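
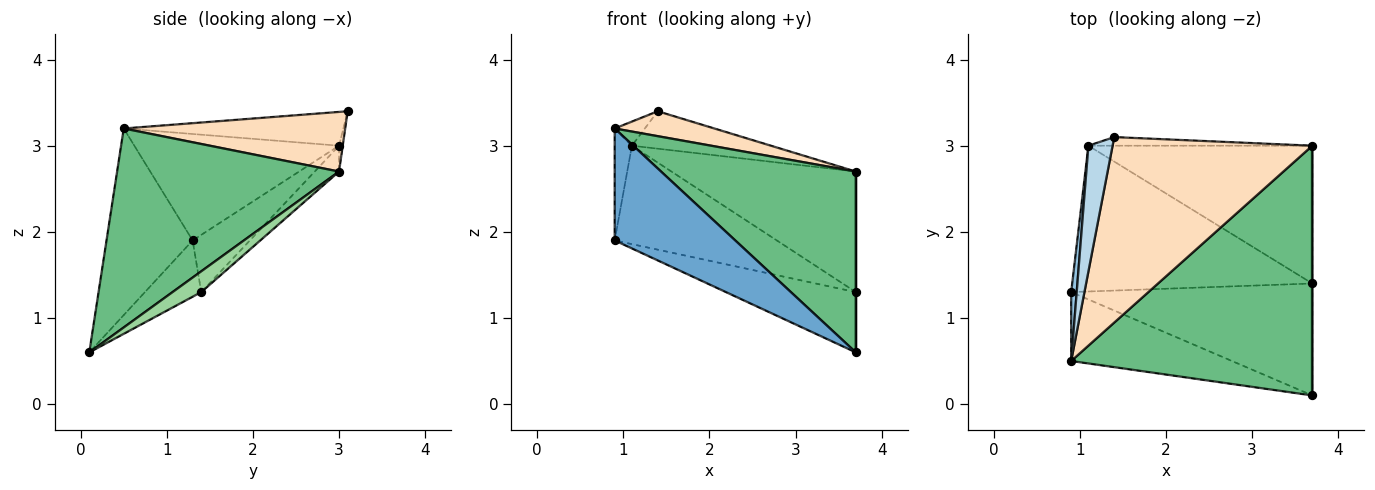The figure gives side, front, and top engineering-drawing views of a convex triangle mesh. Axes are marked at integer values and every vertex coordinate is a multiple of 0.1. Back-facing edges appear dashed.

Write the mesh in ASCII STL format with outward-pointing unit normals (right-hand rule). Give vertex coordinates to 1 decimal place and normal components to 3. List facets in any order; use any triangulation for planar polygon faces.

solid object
 facet normal -0.520 -0.728 -0.448
  outer loop
   vertex 0.9 0.5 3.2
   vertex 0.9 1.3 1.9
   vertex 3.7 0.1 0.6
  endloop
 endfacet
 facet normal -0.995 0.084 0.052
  outer loop
   vertex 0.9 0.5 3.2
   vertex 1.1 3.0 3.0
   vertex 0.9 1.3 1.9
  endloop
 endfacet
 facet normal -0.808 0.111 0.578
  outer loop
   vertex 0.9 0.5 3.2
   vertex 1.4 3.1 3.4
   vertex 1.1 3.0 3.0
  endloop
 endfacet
 facet normal -0.201 0.464 -0.862
  outer loop
   vertex 3.7 1.4 1.3
   vertex 3.7 0.1 0.6
   vertex 0.9 1.3 1.9
  endloop
 endfacet
 facet normal -0.194 0.549 -0.813
  outer loop
   vertex 3.7 1.4 1.3
   vertex 0.9 1.3 1.9
   vertex 1.1 3.0 3.0
  endloop
 endfacet
 facet normal -0.026 0.974 -0.224
  outer loop
   vertex 3.7 3.0 2.7
   vertex 1.1 3.0 3.0
   vertex 1.4 3.1 3.4
  endloop
 endfacet
 facet normal -0.087 0.656 -0.750
  outer loop
   vertex 3.7 3.0 2.7
   vertex 3.7 1.4 1.3
   vertex 1.1 3.0 3.0
  endloop
 endfacet
 facet normal 0.284 -0.128 0.950
  outer loop
   vertex 3.7 3.0 2.7
   vertex 1.4 3.1 3.4
   vertex 0.9 0.5 3.2
  endloop
 endfacet
 facet normal 0.556 -0.488 0.673
  outer loop
   vertex 3.7 3.0 2.7
   vertex 0.9 0.5 3.2
   vertex 3.7 0.1 0.6
  endloop
 endfacet
 facet normal 1.000 0.000 0.000
  outer loop
   vertex 3.7 3.0 2.7
   vertex 3.7 0.1 0.6
   vertex 3.7 1.4 1.3
  endloop
 endfacet
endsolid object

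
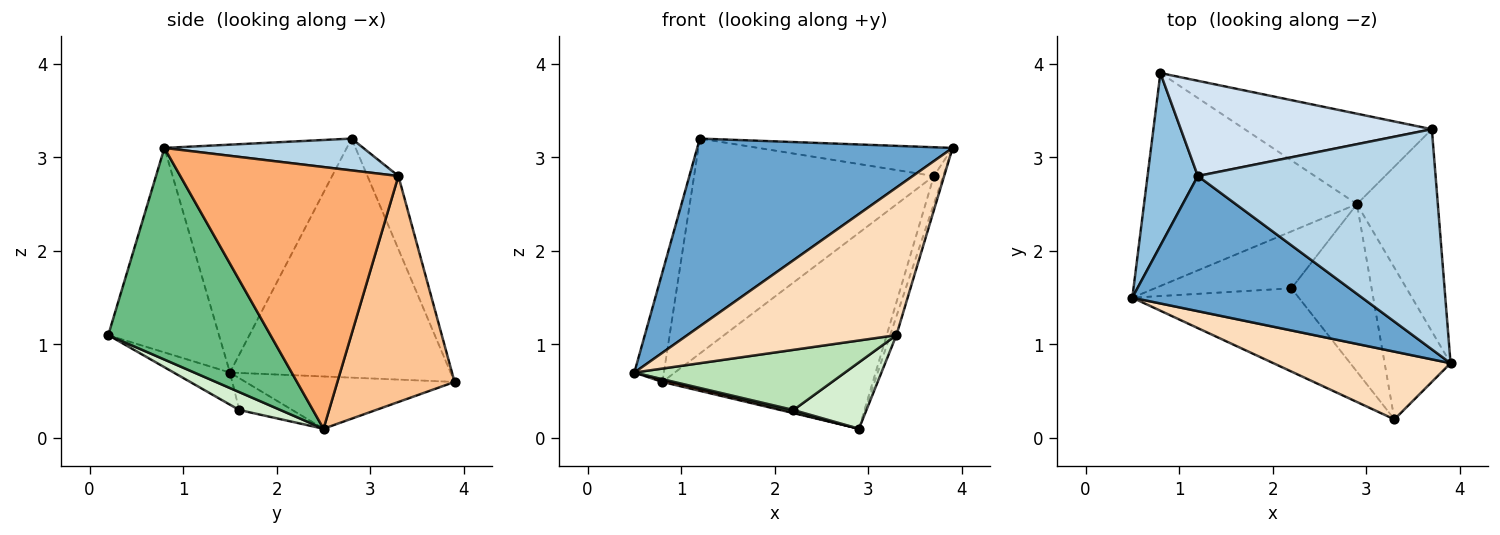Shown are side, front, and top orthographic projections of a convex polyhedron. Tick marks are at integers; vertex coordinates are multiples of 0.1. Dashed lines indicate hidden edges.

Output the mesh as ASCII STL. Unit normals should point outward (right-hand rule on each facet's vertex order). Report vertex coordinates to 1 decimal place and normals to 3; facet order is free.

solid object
 facet normal -0.501 -0.702 0.506
  outer loop
   vertex 1.2 2.8 3.2
   vertex 0.5 1.5 0.7
   vertex 3.9 0.8 3.1
  endloop
 endfacet
 facet normal -0.970 0.130 0.204
  outer loop
   vertex 1.2 2.8 3.2
   vertex 0.8 3.9 0.6
   vertex 0.5 1.5 0.7
  endloop
 endfacet
 facet normal 0.132 0.128 0.983
  outer loop
   vertex 3.7 3.3 2.8
   vertex 1.2 2.8 3.2
   vertex 3.9 0.8 3.1
  endloop
 endfacet
 facet normal -0.117 0.908 0.402
  outer loop
   vertex 3.7 3.3 2.8
   vertex 0.8 3.9 0.6
   vertex 1.2 2.8 3.2
  endloop
 endfacet
 facet normal -0.238 -0.011 -0.971
  outer loop
   vertex 2.9 2.5 0.1
   vertex 0.5 1.5 0.7
   vertex 0.8 3.9 0.6
  endloop
 endfacet
 facet normal 0.955 0.041 -0.295
  outer loop
   vertex 2.9 2.5 0.1
   vertex 3.7 3.3 2.8
   vertex 3.9 0.8 3.1
  endloop
 endfacet
 facet normal 0.451 0.810 -0.374
  outer loop
   vertex 2.9 2.5 0.1
   vertex 0.8 3.9 0.6
   vertex 3.7 3.3 2.8
  endloop
 endfacet
 facet normal -0.434 -0.819 0.376
  outer loop
   vertex 3.3 0.2 1.1
   vertex 3.9 0.8 3.1
   vertex 0.5 1.5 0.7
  endloop
 endfacet
 facet normal 0.954 0.037 -0.297
  outer loop
   vertex 3.3 0.2 1.1
   vertex 2.9 2.5 0.1
   vertex 3.9 0.8 3.1
  endloop
 endfacet
 facet normal -0.227 -0.040 -0.973
  outer loop
   vertex 2.2 1.6 0.3
   vertex 0.5 1.5 0.7
   vertex 2.9 2.5 0.1
  endloop
 endfacet
 facet normal -0.154 -0.579 -0.801
  outer loop
   vertex 2.2 1.6 0.3
   vertex 3.3 0.2 1.1
   vertex 0.5 1.5 0.7
  endloop
 endfacet
 facet normal 0.203 -0.360 -0.910
  outer loop
   vertex 2.2 1.6 0.3
   vertex 2.9 2.5 0.1
   vertex 3.3 0.2 1.1
  endloop
 endfacet
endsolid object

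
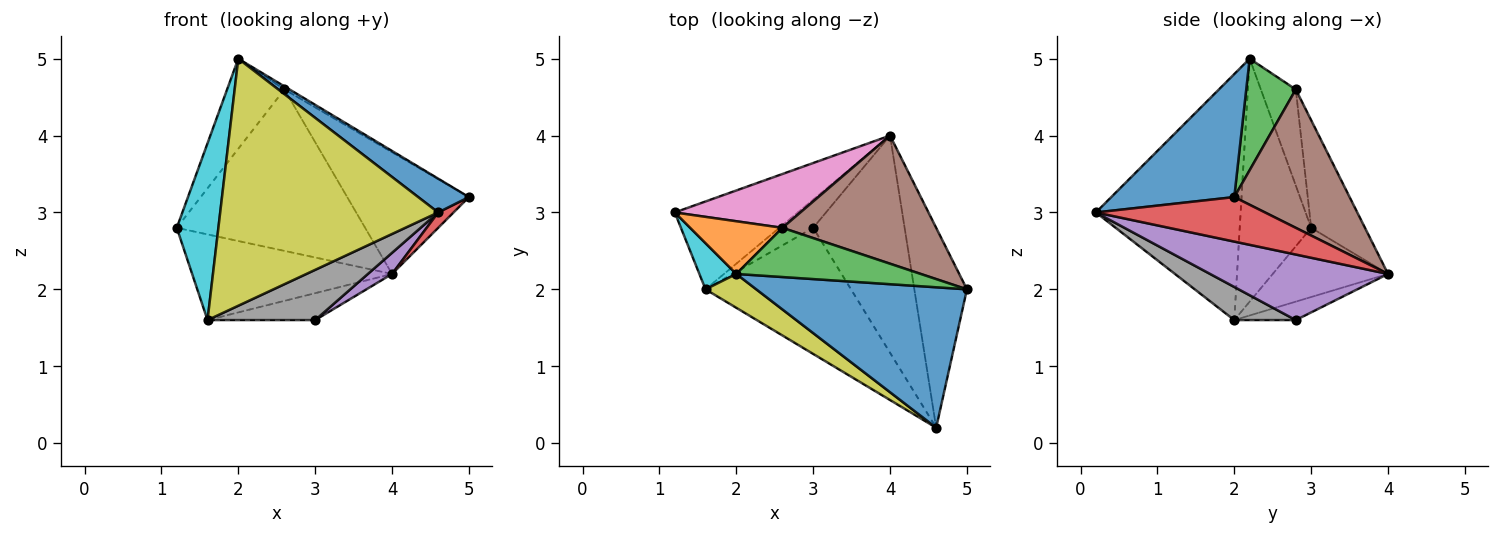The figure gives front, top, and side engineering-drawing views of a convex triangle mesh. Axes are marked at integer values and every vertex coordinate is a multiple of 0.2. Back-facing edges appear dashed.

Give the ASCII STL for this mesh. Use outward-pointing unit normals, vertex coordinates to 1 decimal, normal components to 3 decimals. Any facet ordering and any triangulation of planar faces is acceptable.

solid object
 facet normal 0.494 -0.204 0.845
  outer loop
   vertex 2.0 2.2 5.0
   vertex 4.6 0.2 3.0
   vertex 5.0 2.0 3.2
  endloop
 endfacet
 facet normal -0.466 0.764 0.447
  outer loop
   vertex 2.6 2.8 4.6
   vertex 1.2 3.0 2.8
   vertex 2.0 2.2 5.0
  endloop
 endfacet
 facet normal 0.516 0.053 0.855
  outer loop
   vertex 2.6 2.8 4.6
   vertex 2.0 2.2 5.0
   vertex 5.0 2.0 3.2
  endloop
 endfacet
 facet normal 0.645 -0.059 -0.762
  outer loop
   vertex 4.0 4.0 2.2
   vertex 5.0 2.0 3.2
   vertex 4.6 0.2 3.0
  endloop
 endfacet
 facet normal 0.581 -0.079 -0.810
  outer loop
   vertex 4.0 4.0 2.2
   vertex 4.6 0.2 3.0
   vertex 3.0 2.8 1.6
  endloop
 endfacet
 facet normal 0.546 0.577 0.607
  outer loop
   vertex 4.0 4.0 2.2
   vertex 2.6 2.8 4.6
   vertex 5.0 2.0 3.2
  endloop
 endfacet
 facet normal -0.262 0.916 0.305
  outer loop
   vertex 4.0 4.0 2.2
   vertex 1.2 3.0 2.8
   vertex 2.6 2.8 4.6
  endloop
 endfacet
 facet normal 0.207 -0.362 -0.909
  outer loop
   vertex 1.6 2.0 1.6
   vertex 3.0 2.8 1.6
   vertex 4.6 0.2 3.0
  endloop
 endfacet
 facet normal -0.550 -0.828 0.113
  outer loop
   vertex 1.6 2.0 1.6
   vertex 4.6 0.2 3.0
   vertex 2.0 2.2 5.0
  endloop
 endfacet
 facet normal -0.857 -0.499 0.130
  outer loop
   vertex 1.6 2.0 1.6
   vertex 2.0 2.2 5.0
   vertex 1.2 3.0 2.8
  endloop
 endfacet
 facet normal -0.374 0.648 -0.664
  outer loop
   vertex 1.6 2.0 1.6
   vertex 1.2 3.0 2.8
   vertex 4.0 4.0 2.2
  endloop
 endfacet
 facet normal -0.367 0.642 -0.673
  outer loop
   vertex 1.6 2.0 1.6
   vertex 4.0 4.0 2.2
   vertex 3.0 2.8 1.6
  endloop
 endfacet
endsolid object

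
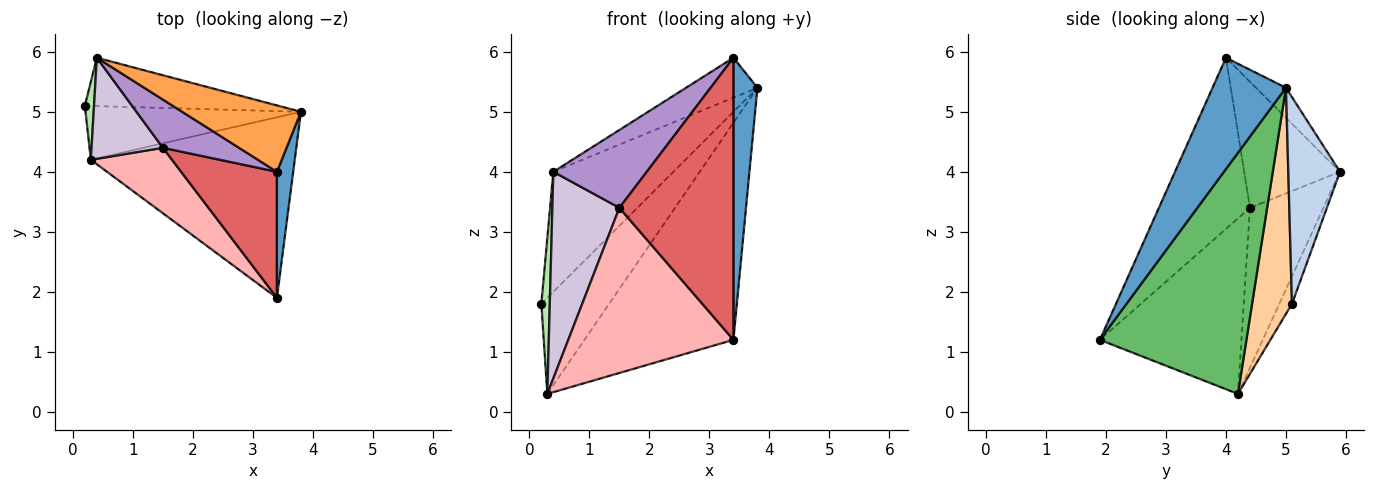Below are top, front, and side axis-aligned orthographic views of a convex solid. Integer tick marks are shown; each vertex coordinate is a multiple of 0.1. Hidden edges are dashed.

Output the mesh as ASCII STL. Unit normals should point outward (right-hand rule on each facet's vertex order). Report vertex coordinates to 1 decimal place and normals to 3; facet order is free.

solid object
 facet normal 0.941 -0.308 0.138
  outer loop
   vertex 3.4 4.0 5.9
   vertex 3.4 1.9 1.2
   vertex 3.8 5.0 5.4
  endloop
 endfacet
 facet normal 0.371 0.861 -0.347
  outer loop
   vertex 0.4 5.9 4.0
   vertex 3.8 5.0 5.4
   vertex 0.2 5.1 1.8
  endloop
 endfacet
 facet normal -0.212 0.503 0.838
  outer loop
   vertex 0.4 5.9 4.0
   vertex 3.4 4.0 5.9
   vertex 3.8 5.0 5.4
  endloop
 endfacet
 facet normal 0.457 0.776 -0.435
  outer loop
   vertex 0.3 4.2 0.3
   vertex 0.2 5.1 1.8
   vertex 3.8 5.0 5.4
  endloop
 endfacet
 facet normal 0.603 0.613 -0.510
  outer loop
   vertex 0.3 4.2 0.3
   vertex 3.8 5.0 5.4
   vertex 3.4 1.9 1.2
  endloop
 endfacet
 facet normal -0.802 -0.535 0.267
  outer loop
   vertex 0.3 4.2 0.3
   vertex 0.4 5.9 4.0
   vertex 0.2 5.1 1.8
  endloop
 endfacet
 facet normal -0.589 -0.738 0.330
  outer loop
   vertex 1.5 4.4 3.4
   vertex 3.4 1.9 1.2
   vertex 3.4 4.0 5.9
  endloop
 endfacet
 facet normal -0.623 -0.727 0.288
  outer loop
   vertex 1.5 4.4 3.4
   vertex 0.3 4.2 0.3
   vertex 3.4 1.9 1.2
  endloop
 endfacet
 facet normal -0.657 -0.641 0.397
  outer loop
   vertex 1.5 4.4 3.4
   vertex 3.4 4.0 5.9
   vertex 0.4 5.9 4.0
  endloop
 endfacet
 facet normal -0.702 -0.640 0.313
  outer loop
   vertex 1.5 4.4 3.4
   vertex 0.4 5.9 4.0
   vertex 0.3 4.2 0.3
  endloop
 endfacet
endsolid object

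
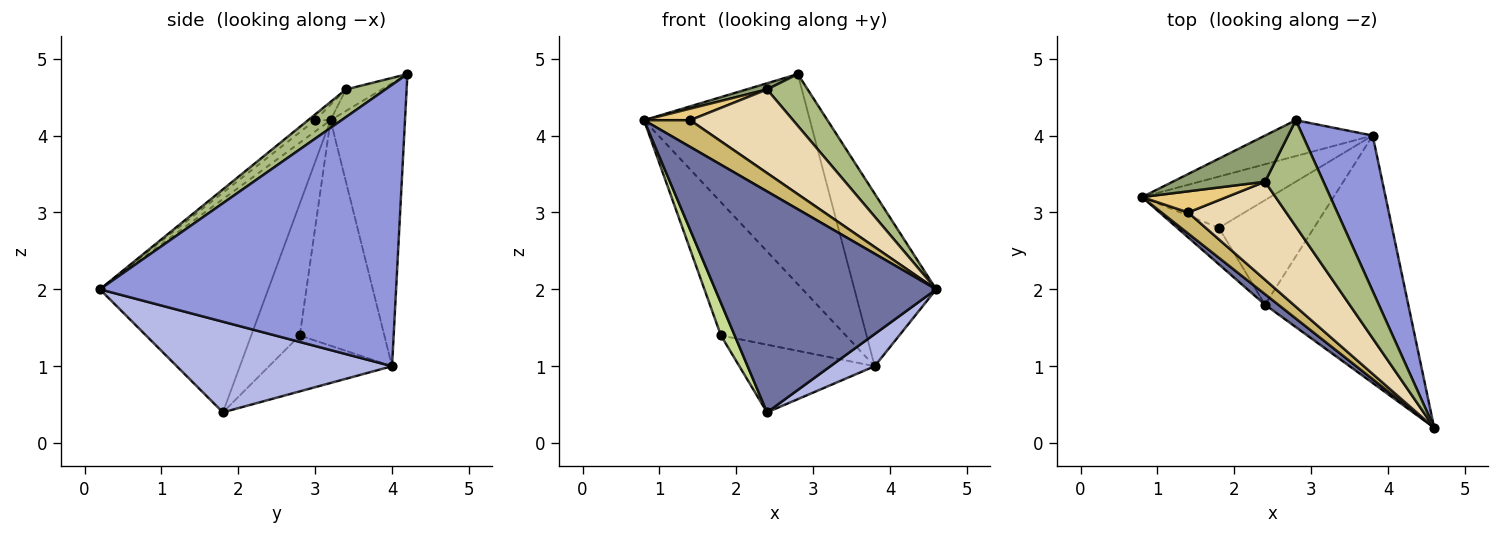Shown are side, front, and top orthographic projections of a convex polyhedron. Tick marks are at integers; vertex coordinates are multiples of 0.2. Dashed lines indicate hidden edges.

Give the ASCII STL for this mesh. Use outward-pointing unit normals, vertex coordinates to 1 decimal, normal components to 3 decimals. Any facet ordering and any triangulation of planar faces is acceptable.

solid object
 facet normal -0.606 -0.795 0.038
  outer loop
   vertex 2.4 1.8 0.4
   vertex 4.6 0.2 2.0
   vertex 0.8 3.2 4.2
  endloop
 endfacet
 facet normal -0.405 0.901 -0.154
  outer loop
   vertex 3.8 4.0 1.0
   vertex 0.8 3.2 4.2
   vertex 2.8 4.2 4.8
  endloop
 endfacet
 facet normal 0.937 0.259 0.233
  outer loop
   vertex 3.8 4.0 1.0
   vertex 2.8 4.2 4.8
   vertex 4.6 0.2 2.0
  endloop
 endfacet
 facet normal 0.532 -0.109 -0.840
  outer loop
   vertex 3.8 4.0 1.0
   vertex 4.6 0.2 2.0
   vertex 2.4 1.8 0.4
  endloop
 endfacet
 facet normal -0.225 -0.129 0.966
  outer loop
   vertex 2.4 3.4 4.6
   vertex 2.8 4.2 4.8
   vertex 0.8 3.2 4.2
  endloop
 endfacet
 facet normal 0.392 -0.403 0.827
  outer loop
   vertex 2.4 3.4 4.6
   vertex 4.6 0.2 2.0
   vertex 2.8 4.2 4.8
  endloop
 endfacet
 facet normal -0.920 -0.261 -0.291
  outer loop
   vertex 1.8 2.8 1.4
   vertex 2.4 1.8 0.4
   vertex 0.8 3.2 4.2
  endloop
 endfacet
 facet normal -0.534 0.789 -0.303
  outer loop
   vertex 1.8 2.8 1.4
   vertex 0.8 3.2 4.2
   vertex 3.8 4.0 1.0
  endloop
 endfacet
 facet normal -0.443 0.487 -0.753
  outer loop
   vertex 1.8 2.8 1.4
   vertex 3.8 4.0 1.0
   vertex 2.4 1.8 0.4
  endloop
 endfacet
 facet normal -0.253 -0.760 0.599
  outer loop
   vertex 1.4 3.0 4.2
   vertex 0.8 3.2 4.2
   vertex 4.6 0.2 2.0
  endloop
 endfacet
 facet normal -0.158 -0.473 0.867
  outer loop
   vertex 1.4 3.0 4.2
   vertex 2.4 3.4 4.6
   vertex 0.8 3.2 4.2
  endloop
 endfacet
 facet normal -0.045 -0.648 0.760
  outer loop
   vertex 1.4 3.0 4.2
   vertex 4.6 0.2 2.0
   vertex 2.4 3.4 4.6
  endloop
 endfacet
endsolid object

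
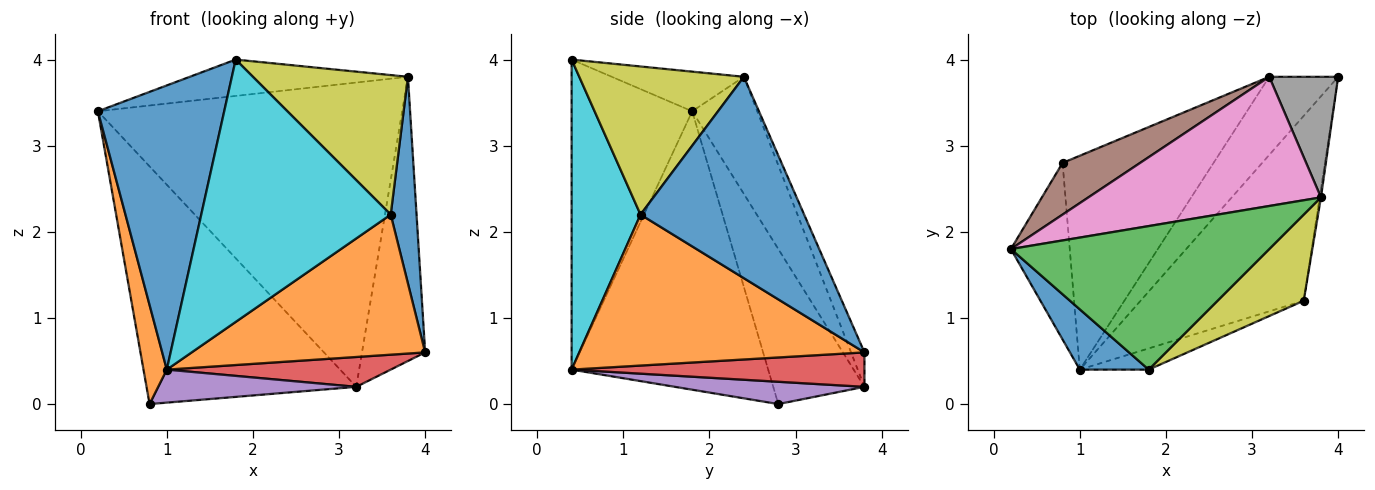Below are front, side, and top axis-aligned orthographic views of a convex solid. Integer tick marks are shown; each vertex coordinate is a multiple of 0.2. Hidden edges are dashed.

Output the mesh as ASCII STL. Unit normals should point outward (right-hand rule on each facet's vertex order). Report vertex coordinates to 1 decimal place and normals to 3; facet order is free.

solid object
 facet normal -0.682 -0.715 0.152
  outer loop
   vertex 1.0 0.4 0.4
   vertex 1.8 0.4 4.0
   vertex 0.2 1.8 3.4
  endloop
 endfacet
 facet normal -0.972 -0.115 -0.205
  outer loop
   vertex 0.8 2.8 0.0
   vertex 1.0 0.4 0.4
   vertex 0.2 1.8 3.4
  endloop
 endfacet
 facet normal -0.147 0.243 0.959
  outer loop
   vertex 3.8 2.4 3.8
   vertex 0.2 1.8 3.4
   vertex 1.8 0.4 4.0
  endloop
 endfacet
 facet normal 0.423 -0.324 -0.846
  outer loop
   vertex 3.2 3.8 0.2
   vertex 4.0 3.8 0.6
   vertex 1.0 0.4 0.4
  endloop
 endfacet
 facet normal 0.144 -0.151 -0.978
  outer loop
   vertex 3.2 3.8 0.2
   vertex 1.0 0.4 0.4
   vertex 0.8 2.8 0.0
  endloop
 endfacet
 facet normal -0.391 0.899 0.196
  outer loop
   vertex 3.2 3.8 0.2
   vertex 0.8 2.8 0.0
   vertex 0.2 1.8 3.4
  endloop
 endfacet
 facet normal -0.193 0.903 0.383
  outer loop
   vertex 3.2 3.8 0.2
   vertex 0.2 1.8 3.4
   vertex 3.8 2.4 3.8
  endloop
 endfacet
 facet normal -0.192 0.904 0.383
  outer loop
   vertex 3.2 3.8 0.2
   vertex 3.8 2.4 3.8
   vertex 4.0 3.8 0.6
  endloop
 endfacet
 facet normal 0.670 -0.631 0.390
  outer loop
   vertex 3.6 1.2 2.2
   vertex 3.8 2.4 3.8
   vertex 1.8 0.4 4.0
  endloop
 endfacet
 facet normal 0.341 -0.937 -0.076
  outer loop
   vertex 3.6 1.2 2.2
   vertex 1.8 0.4 4.0
   vertex 1.0 0.4 0.4
  endloop
 endfacet
 facet normal 0.988 -0.156 -0.006
  outer loop
   vertex 3.6 1.2 2.2
   vertex 4.0 3.8 0.6
   vertex 3.8 2.4 3.8
  endloop
 endfacet
 facet normal 0.594 -0.486 -0.641
  outer loop
   vertex 3.6 1.2 2.2
   vertex 1.0 0.4 0.4
   vertex 4.0 3.8 0.6
  endloop
 endfacet
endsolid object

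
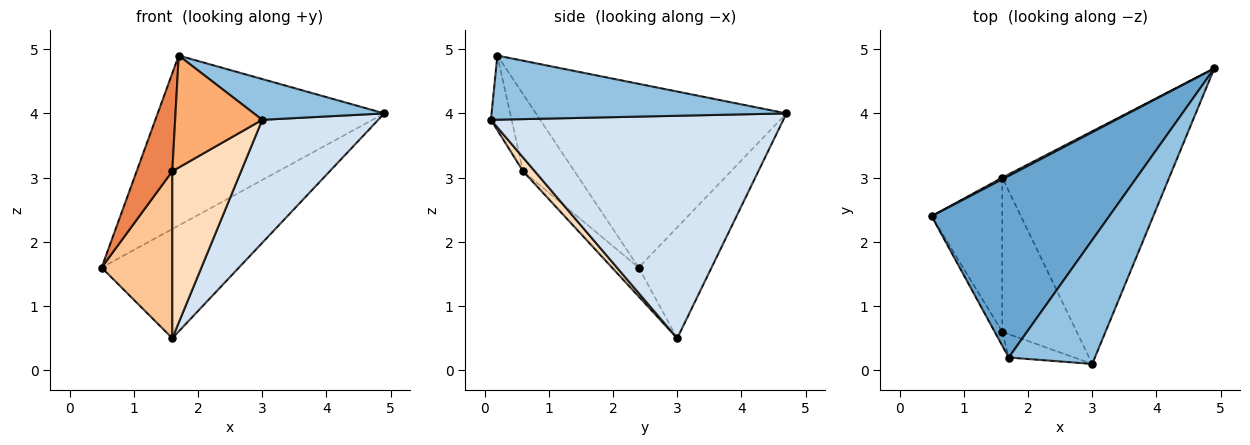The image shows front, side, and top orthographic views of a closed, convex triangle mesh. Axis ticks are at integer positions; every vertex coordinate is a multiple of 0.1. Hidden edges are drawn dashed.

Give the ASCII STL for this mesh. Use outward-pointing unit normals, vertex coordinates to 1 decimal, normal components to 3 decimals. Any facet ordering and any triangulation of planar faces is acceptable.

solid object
 facet normal -0.603 0.545 0.583
  outer loop
   vertex 1.7 0.2 4.9
   vertex 4.9 4.7 4.0
   vertex 0.5 2.4 1.6
  endloop
 endfacet
 facet normal 0.577 -0.255 0.776
  outer loop
   vertex 1.7 0.2 4.9
   vertex 3.0 0.1 3.9
   vertex 4.9 4.7 4.0
  endloop
 endfacet
 facet normal -0.469 0.883 0.013
  outer loop
   vertex 1.6 3.0 0.5
   vertex 0.5 2.4 1.6
   vertex 4.9 4.7 4.0
  endloop
 endfacet
 facet normal 0.762 -0.302 -0.572
  outer loop
   vertex 1.6 3.0 0.5
   vertex 4.9 4.7 4.0
   vertex 3.0 0.1 3.9
  endloop
 endfacet
 facet normal -0.819 -0.568 -0.081
  outer loop
   vertex 1.6 0.6 3.1
   vertex 1.7 0.2 4.9
   vertex 0.5 2.4 1.6
  endloop
 endfacet
 facet normal -0.227 -0.953 -0.199
  outer loop
   vertex 1.6 0.6 3.1
   vertex 3.0 0.1 3.9
   vertex 1.7 0.2 4.9
  endloop
 endfacet
 facet normal -0.267 -0.708 -0.654
  outer loop
   vertex 1.6 0.6 3.1
   vertex 0.5 2.4 1.6
   vertex 1.6 3.0 0.5
  endloop
 endfacet
 facet normal 0.124 -0.729 -0.673
  outer loop
   vertex 1.6 0.6 3.1
   vertex 1.6 3.0 0.5
   vertex 3.0 0.1 3.9
  endloop
 endfacet
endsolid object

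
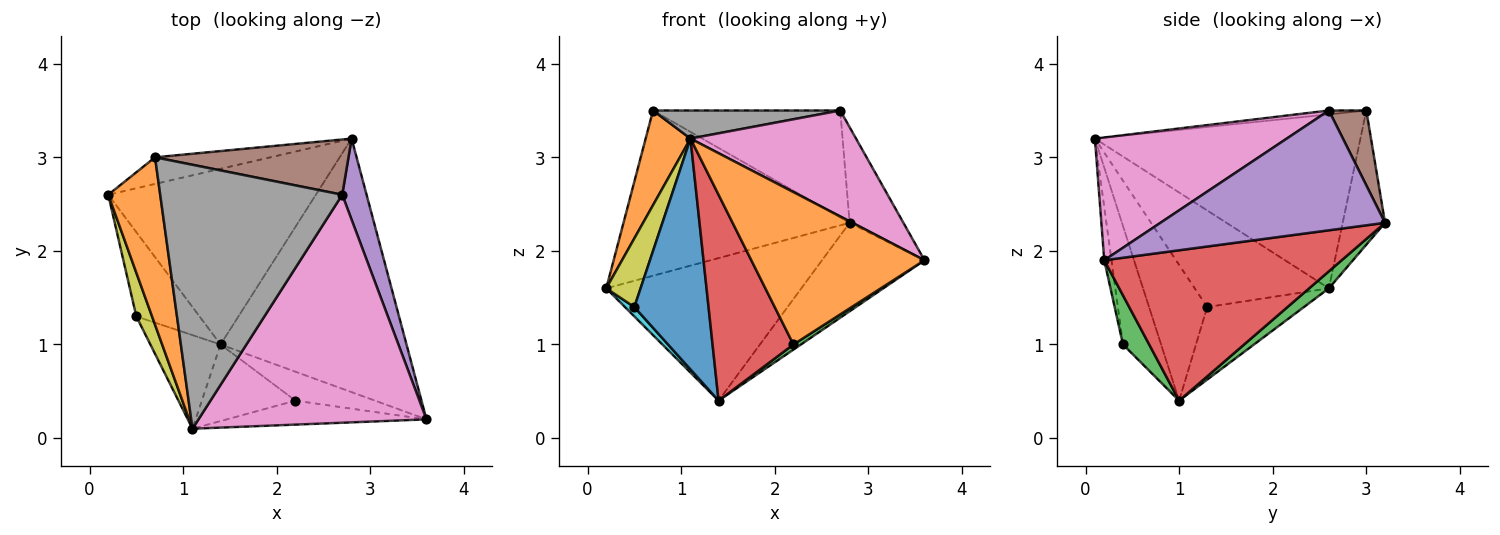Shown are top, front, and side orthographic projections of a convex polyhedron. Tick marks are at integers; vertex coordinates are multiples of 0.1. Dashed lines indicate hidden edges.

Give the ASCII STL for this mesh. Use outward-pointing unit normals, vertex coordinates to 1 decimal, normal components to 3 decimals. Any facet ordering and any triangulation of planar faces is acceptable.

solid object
 facet normal -0.182 0.971 -0.157
  outer loop
   vertex 0.7 3.0 3.5
   vertex 2.8 3.2 2.3
   vertex 0.2 2.6 1.6
  endloop
 endfacet
 facet normal -0.946 -0.160 0.283
  outer loop
   vertex 0.7 3.0 3.5
   vertex 0.2 2.6 1.6
   vertex 1.1 0.1 3.2
  endloop
 endfacet
 facet normal 0.064 0.629 -0.775
  outer loop
   vertex 1.4 1.0 0.4
   vertex 0.2 2.6 1.6
   vertex 2.8 3.2 2.3
  endloop
 endfacet
 facet normal 0.607 0.262 -0.750
  outer loop
   vertex 1.4 1.0 0.4
   vertex 2.8 3.2 2.3
   vertex 3.6 0.2 1.9
  endloop
 endfacet
 facet normal 0.954 0.229 0.194
  outer loop
   vertex 2.7 2.6 3.5
   vertex 3.6 0.2 1.9
   vertex 2.8 3.2 2.3
  endloop
 endfacet
 facet normal 0.175 0.875 0.452
  outer loop
   vertex 2.7 2.6 3.5
   vertex 2.8 3.2 2.3
   vertex 0.7 3.0 3.5
  endloop
 endfacet
 facet normal 0.439 -0.379 0.815
  outer loop
   vertex 2.7 2.6 3.5
   vertex 1.1 0.1 3.2
   vertex 3.6 0.2 1.9
  endloop
 endfacet
 facet normal -0.021 -0.106 0.994
  outer loop
   vertex 2.7 2.6 3.5
   vertex 0.7 3.0 3.5
   vertex 1.1 0.1 3.2
  endloop
 endfacet
 facet normal -0.957 -0.245 0.156
  outer loop
   vertex 0.5 1.3 1.4
   vertex 1.1 0.1 3.2
   vertex 0.2 2.6 1.6
  endloop
 endfacet
 facet normal -0.752 -0.073 -0.655
  outer loop
   vertex 0.5 1.3 1.4
   vertex 0.2 2.6 1.6
   vertex 1.4 1.0 0.4
  endloop
 endfacet
 facet normal -0.588 -0.750 -0.304
  outer loop
   vertex 0.5 1.3 1.4
   vertex 1.4 1.0 0.4
   vertex 1.1 0.1 3.2
  endloop
 endfacet
 facet normal -0.041 -0.987 -0.155
  outer loop
   vertex 2.2 0.4 1.0
   vertex 3.6 0.2 1.9
   vertex 1.1 0.1 3.2
  endloop
 endfacet
 facet normal 0.520 -0.148 -0.841
  outer loop
   vertex 2.2 0.4 1.0
   vertex 1.4 1.0 0.4
   vertex 3.6 0.2 1.9
  endloop
 endfacet
 facet normal -0.404 -0.857 -0.319
  outer loop
   vertex 2.2 0.4 1.0
   vertex 1.1 0.1 3.2
   vertex 1.4 1.0 0.4
  endloop
 endfacet
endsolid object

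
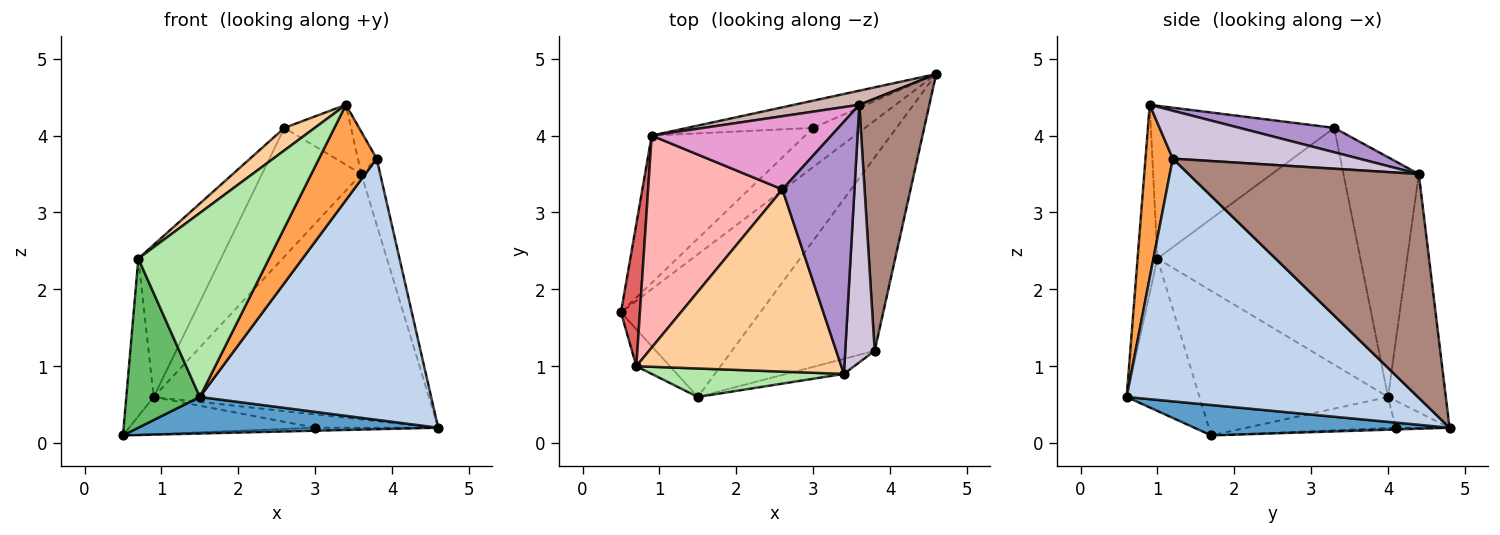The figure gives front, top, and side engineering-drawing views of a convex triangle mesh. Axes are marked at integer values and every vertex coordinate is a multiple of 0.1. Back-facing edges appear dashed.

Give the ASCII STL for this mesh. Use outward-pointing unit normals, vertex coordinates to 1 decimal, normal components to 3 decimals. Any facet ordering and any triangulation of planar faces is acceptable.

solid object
 facet normal 0.207 -0.243 -0.948
  outer loop
   vertex 1.5 0.6 0.6
   vertex 0.5 1.7 0.1
   vertex 4.6 4.8 0.2
  endloop
 endfacet
 facet normal 0.711 -0.565 -0.418
  outer loop
   vertex 3.8 1.2 3.7
   vertex 1.5 0.6 0.6
   vertex 4.6 4.8 0.2
  endloop
 endfacet
 facet normal 0.424 -0.895 -0.141
  outer loop
   vertex 3.8 1.2 3.7
   vertex 3.4 0.9 4.4
   vertex 1.5 0.6 0.6
  endloop
 endfacet
 facet normal -0.595 -0.098 0.798
  outer loop
   vertex 0.7 1.0 2.4
   vertex 3.4 0.9 4.4
   vertex 2.6 3.3 4.1
  endloop
 endfacet
 facet normal -0.696 -0.702 -0.153
  outer loop
   vertex 0.7 1.0 2.4
   vertex 0.5 1.7 0.1
   vertex 1.5 0.6 0.6
  endloop
 endfacet
 facet normal -0.148 -0.977 0.151
  outer loop
   vertex 0.7 1.0 2.4
   vertex 1.5 0.6 0.6
   vertex 3.4 0.9 4.4
  endloop
 endfacet
 facet normal -0.981 0.143 0.129
  outer loop
   vertex 0.7 1.0 2.4
   vertex 0.9 4.0 0.6
   vertex 0.5 1.7 0.1
  endloop
 endfacet
 facet normal -0.820 0.334 0.465
  outer loop
   vertex 0.7 1.0 2.4
   vertex 2.6 3.3 4.1
   vertex 0.9 4.0 0.6
  endloop
 endfacet
 facet normal 0.313 0.220 0.924
  outer loop
   vertex 3.6 4.4 3.5
   vertex 2.6 3.3 4.1
   vertex 3.4 0.9 4.4
  endloop
 endfacet
 facet normal 0.849 0.086 0.522
  outer loop
   vertex 3.6 4.4 3.5
   vertex 3.4 0.9 4.4
   vertex 3.8 1.2 3.7
  endloop
 endfacet
 facet normal 0.951 0.078 0.298
  outer loop
   vertex 3.6 4.4 3.5
   vertex 3.8 1.2 3.7
   vertex 4.6 4.8 0.2
  endloop
 endfacet
 facet normal -0.205 0.977 0.056
  outer loop
   vertex 3.6 4.4 3.5
   vertex 4.6 4.8 0.2
   vertex 0.9 4.0 0.6
  endloop
 endfacet
 facet normal -0.551 0.726 0.413
  outer loop
   vertex 3.6 4.4 3.5
   vertex 0.9 4.0 0.6
   vertex 2.6 3.3 4.1
  endloop
 endfacet
 facet normal -0.033 0.076 -0.997
  outer loop
   vertex 3.0 4.1 0.2
   vertex 4.6 4.8 0.2
   vertex 0.5 1.7 0.1
  endloop
 endfacet
 facet normal -0.193 0.240 -0.951
  outer loop
   vertex 3.0 4.1 0.2
   vertex 0.5 1.7 0.1
   vertex 0.9 4.0 0.6
  endloop
 endfacet
 facet normal -0.189 0.431 -0.882
  outer loop
   vertex 3.0 4.1 0.2
   vertex 0.9 4.0 0.6
   vertex 4.6 4.8 0.2
  endloop
 endfacet
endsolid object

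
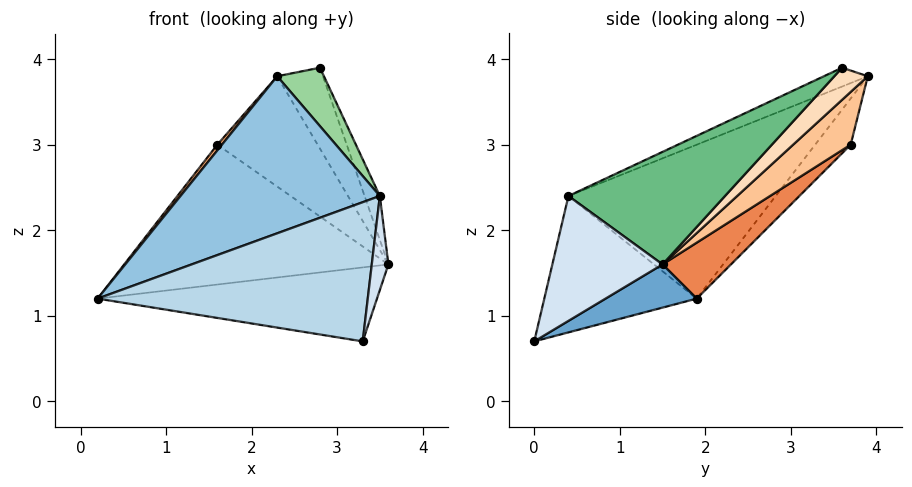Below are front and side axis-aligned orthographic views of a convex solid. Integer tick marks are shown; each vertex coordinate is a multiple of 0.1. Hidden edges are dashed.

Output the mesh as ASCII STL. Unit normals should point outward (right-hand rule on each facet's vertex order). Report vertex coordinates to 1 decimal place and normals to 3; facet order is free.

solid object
 facet normal 0.158 0.485 -0.860
  outer loop
   vertex 3.3 0.0 0.7
   vertex 0.2 1.9 1.2
   vertex 3.6 1.5 1.6
  endloop
 endfacet
 facet normal -0.481 -0.463 0.745
  outer loop
   vertex 3.5 0.4 2.4
   vertex 2.3 3.9 3.8
   vertex 0.2 1.9 1.2
  endloop
 endfacet
 facet normal -0.475 -0.842 0.254
  outer loop
   vertex 3.5 0.4 2.4
   vertex 0.2 1.9 1.2
   vertex 3.3 0.0 0.7
  endloop
 endfacet
 facet normal 0.986 -0.149 -0.081
  outer loop
   vertex 3.5 0.4 2.4
   vertex 3.3 0.0 0.7
   vertex 3.6 1.5 1.6
  endloop
 endfacet
 facet normal 0.163 0.631 -0.758
  outer loop
   vertex 1.6 3.7 3.0
   vertex 3.6 1.5 1.6
   vertex 0.2 1.9 1.2
  endloop
 endfacet
 facet normal -0.737 -0.096 0.669
  outer loop
   vertex 1.6 3.7 3.0
   vertex 0.2 1.9 1.2
   vertex 2.3 3.9 3.8
  endloop
 endfacet
 facet normal 0.417 0.727 -0.546
  outer loop
   vertex 1.6 3.7 3.0
   vertex 2.3 3.9 3.8
   vertex 3.6 1.5 1.6
  endloop
 endfacet
 facet normal 0.521 0.713 -0.469
  outer loop
   vertex 2.8 3.6 3.9
   vertex 3.6 1.5 1.6
   vertex 2.3 3.9 3.8
  endloop
 endfacet
 facet normal 0.964 0.094 0.250
  outer loop
   vertex 2.8 3.6 3.9
   vertex 3.5 0.4 2.4
   vertex 3.6 1.5 1.6
  endloop
 endfacet
 facet normal -0.431 -0.459 0.777
  outer loop
   vertex 2.8 3.6 3.9
   vertex 2.3 3.9 3.8
   vertex 3.5 0.4 2.4
  endloop
 endfacet
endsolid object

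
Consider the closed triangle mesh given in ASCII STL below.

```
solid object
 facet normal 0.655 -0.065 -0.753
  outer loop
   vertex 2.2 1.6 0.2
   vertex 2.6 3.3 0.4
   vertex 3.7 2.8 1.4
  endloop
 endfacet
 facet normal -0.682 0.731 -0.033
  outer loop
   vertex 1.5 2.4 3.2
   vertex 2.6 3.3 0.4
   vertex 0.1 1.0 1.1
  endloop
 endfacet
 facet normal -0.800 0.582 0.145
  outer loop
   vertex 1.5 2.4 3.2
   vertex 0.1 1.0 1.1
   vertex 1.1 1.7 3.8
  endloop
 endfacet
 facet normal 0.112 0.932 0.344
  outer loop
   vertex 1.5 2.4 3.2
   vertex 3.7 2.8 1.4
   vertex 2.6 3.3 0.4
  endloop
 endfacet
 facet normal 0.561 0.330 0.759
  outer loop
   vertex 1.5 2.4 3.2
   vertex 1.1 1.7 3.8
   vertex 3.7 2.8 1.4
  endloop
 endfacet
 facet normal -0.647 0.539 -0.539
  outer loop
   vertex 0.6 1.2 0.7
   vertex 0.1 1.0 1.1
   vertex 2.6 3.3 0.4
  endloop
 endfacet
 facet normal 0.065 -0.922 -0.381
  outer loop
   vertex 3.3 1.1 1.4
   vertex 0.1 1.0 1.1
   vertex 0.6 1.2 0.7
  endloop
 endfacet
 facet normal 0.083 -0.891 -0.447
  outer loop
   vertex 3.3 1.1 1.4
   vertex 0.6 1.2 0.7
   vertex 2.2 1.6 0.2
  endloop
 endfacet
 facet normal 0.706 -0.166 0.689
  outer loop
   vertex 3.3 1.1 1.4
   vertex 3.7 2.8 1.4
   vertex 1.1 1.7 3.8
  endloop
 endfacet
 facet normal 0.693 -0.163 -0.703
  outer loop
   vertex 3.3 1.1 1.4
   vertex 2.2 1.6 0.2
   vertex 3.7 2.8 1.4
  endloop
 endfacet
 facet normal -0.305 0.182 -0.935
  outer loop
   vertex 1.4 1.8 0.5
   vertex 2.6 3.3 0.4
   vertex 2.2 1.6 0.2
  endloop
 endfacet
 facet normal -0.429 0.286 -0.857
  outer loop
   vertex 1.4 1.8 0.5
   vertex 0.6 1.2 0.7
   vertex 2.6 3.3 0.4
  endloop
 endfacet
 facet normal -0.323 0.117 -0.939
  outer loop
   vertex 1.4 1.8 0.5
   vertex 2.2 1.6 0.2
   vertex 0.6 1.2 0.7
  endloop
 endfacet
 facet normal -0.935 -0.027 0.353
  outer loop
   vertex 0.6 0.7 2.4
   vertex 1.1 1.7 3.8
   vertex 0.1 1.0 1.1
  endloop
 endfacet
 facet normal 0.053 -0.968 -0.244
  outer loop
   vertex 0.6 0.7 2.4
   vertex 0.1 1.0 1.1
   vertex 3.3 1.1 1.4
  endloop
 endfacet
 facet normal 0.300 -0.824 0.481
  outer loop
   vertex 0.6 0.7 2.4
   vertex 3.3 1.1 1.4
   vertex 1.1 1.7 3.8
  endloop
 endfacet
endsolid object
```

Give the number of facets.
16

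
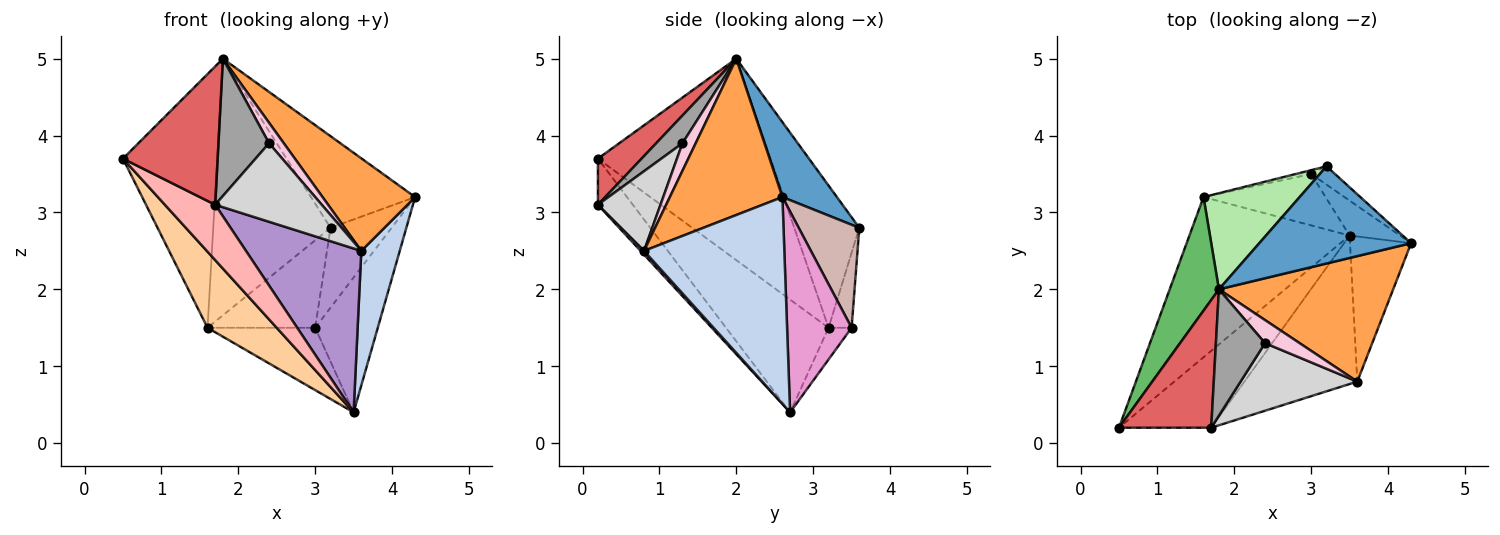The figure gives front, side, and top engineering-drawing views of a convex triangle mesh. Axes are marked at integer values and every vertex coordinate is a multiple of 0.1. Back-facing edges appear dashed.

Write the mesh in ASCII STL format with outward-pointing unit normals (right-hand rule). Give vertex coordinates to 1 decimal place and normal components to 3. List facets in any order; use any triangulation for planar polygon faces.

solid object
 facet normal 0.338 0.646 0.685
  outer loop
   vertex 1.8 2.0 5.0
   vertex 4.3 2.6 3.2
   vertex 3.2 3.6 2.8
  endloop
 endfacet
 facet normal 0.928 -0.254 -0.274
  outer loop
   vertex 3.6 0.8 2.5
   vertex 3.5 2.7 0.4
   vertex 4.3 2.6 3.2
  endloop
 endfacet
 facet normal 0.585 -0.481 0.652
  outer loop
   vertex 3.6 0.8 2.5
   vertex 4.3 2.6 3.2
   vertex 1.8 2.0 5.0
  endloop
 endfacet
 facet normal -0.537 -0.362 -0.762
  outer loop
   vertex 1.6 3.2 1.5
   vertex 3.5 2.7 0.4
   vertex 0.5 0.2 3.7
  endloop
 endfacet
 facet normal -0.858 0.468 0.210
  outer loop
   vertex 1.6 3.2 1.5
   vertex 0.5 0.2 3.7
   vertex 1.8 2.0 5.0
  endloop
 endfacet
 facet normal -0.461 0.831 0.311
  outer loop
   vertex 1.6 3.2 1.5
   vertex 1.8 2.0 5.0
   vertex 3.2 3.6 2.8
  endloop
 endfacet
 facet normal 0.321 -0.696 0.642
  outer loop
   vertex 1.7 0.2 3.1
   vertex 1.8 2.0 5.0
   vertex 0.5 0.2 3.7
  endloop
 endfacet
 facet normal -0.376 -0.541 -0.752
  outer loop
   vertex 1.7 0.2 3.1
   vertex 0.5 0.2 3.7
   vertex 3.5 2.7 0.4
  endloop
 endfacet
 facet normal 0.022 -0.741 -0.671
  outer loop
   vertex 1.7 0.2 3.1
   vertex 3.5 2.7 0.4
   vertex 3.6 0.8 2.5
  endloop
 endfacet
 facet normal -0.209 0.977 -0.043
  outer loop
   vertex 3.0 3.5 1.5
   vertex 1.6 3.2 1.5
   vertex 3.2 3.6 2.8
  endloop
 endfacet
 facet normal -0.163 0.761 -0.628
  outer loop
   vertex 3.0 3.5 1.5
   vertex 3.5 2.7 0.4
   vertex 1.6 3.2 1.5
  endloop
 endfacet
 facet normal 0.695 0.700 -0.161
  outer loop
   vertex 3.0 3.5 1.5
   vertex 3.2 3.6 2.8
   vertex 4.3 2.6 3.2
  endloop
 endfacet
 facet normal 0.706 0.685 -0.177
  outer loop
   vertex 3.0 3.5 1.5
   vertex 4.3 2.6 3.2
   vertex 3.5 2.7 0.4
  endloop
 endfacet
 facet normal 0.511 -0.571 0.642
  outer loop
   vertex 2.4 1.3 3.9
   vertex 3.6 0.8 2.5
   vertex 1.8 2.0 5.0
  endloop
 endfacet
 facet normal 0.357 -0.687 0.632
  outer loop
   vertex 2.4 1.3 3.9
   vertex 1.8 2.0 5.0
   vertex 1.7 0.2 3.1
  endloop
 endfacet
 facet normal 0.407 -0.692 0.596
  outer loop
   vertex 2.4 1.3 3.9
   vertex 1.7 0.2 3.1
   vertex 3.6 0.8 2.5
  endloop
 endfacet
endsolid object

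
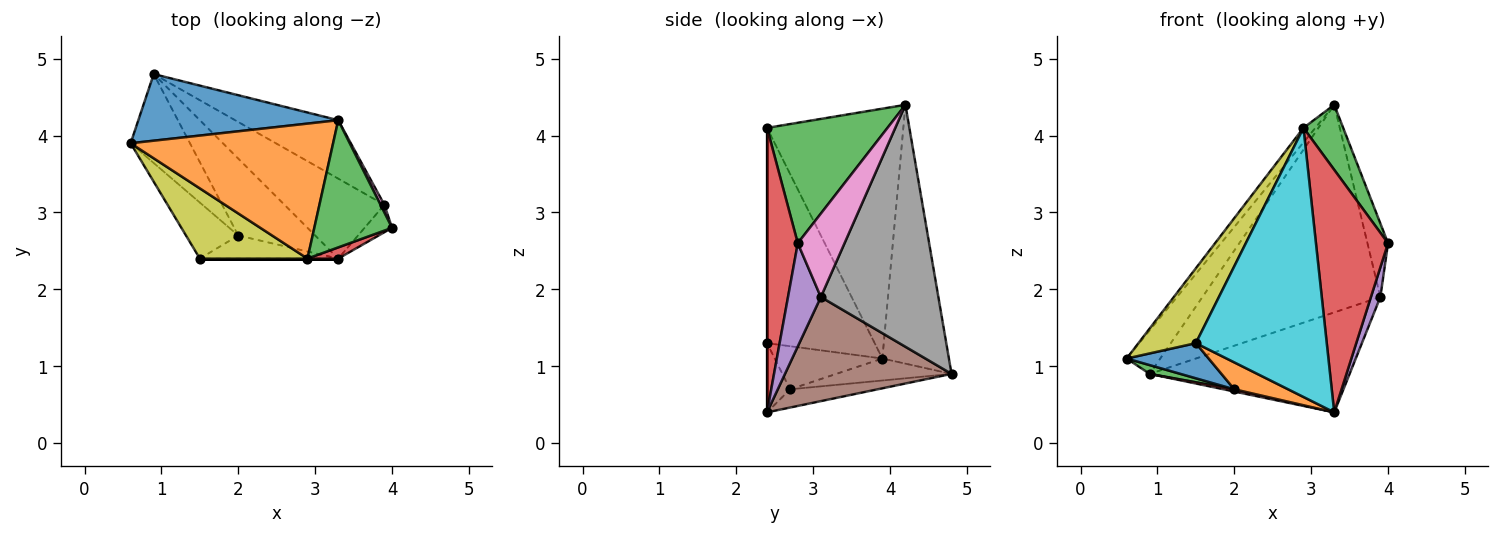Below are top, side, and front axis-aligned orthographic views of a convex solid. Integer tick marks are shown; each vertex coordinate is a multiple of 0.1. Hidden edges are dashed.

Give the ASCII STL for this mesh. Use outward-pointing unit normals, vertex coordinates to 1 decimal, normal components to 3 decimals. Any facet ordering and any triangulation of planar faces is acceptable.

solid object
 facet normal -0.735 0.371 0.568
  outer loop
   vertex 0.9 4.8 0.9
   vertex 0.6 3.9 1.1
   vertex 3.3 4.2 4.4
  endloop
 endfacet
 facet normal -0.775 0.068 0.628
  outer loop
   vertex 2.9 2.4 4.1
   vertex 3.3 4.2 4.4
   vertex 0.6 3.9 1.1
  endloop
 endfacet
 facet normal 0.810 -0.267 0.523
  outer loop
   vertex 2.9 2.4 4.1
   vertex 4.0 2.8 2.6
   vertex 3.3 4.2 4.4
  endloop
 endfacet
 facet normal 0.392 -0.919 0.042
  outer loop
   vertex 2.9 2.4 4.1
   vertex 3.3 2.4 0.4
   vertex 4.0 2.8 2.6
  endloop
 endfacet
 facet normal 0.931 -0.267 -0.248
  outer loop
   vertex 3.9 3.1 1.9
   vertex 4.0 2.8 2.6
   vertex 3.3 2.4 0.4
  endloop
 endfacet
 facet normal 0.545 0.654 -0.524
  outer loop
   vertex 3.9 3.1 1.9
   vertex 3.3 2.4 0.4
   vertex 0.9 4.8 0.9
  endloop
 endfacet
 facet normal 0.914 0.403 0.042
  outer loop
   vertex 3.9 3.1 1.9
   vertex 3.3 4.2 4.4
   vertex 4.0 2.8 2.6
  endloop
 endfacet
 facet normal 0.537 0.812 -0.229
  outer loop
   vertex 3.9 3.1 1.9
   vertex 0.9 4.8 0.9
   vertex 3.3 4.2 4.4
  endloop
 endfacet
 facet normal -0.807 -0.431 0.404
  outer loop
   vertex 1.5 2.4 1.3
   vertex 2.9 2.4 4.1
   vertex 0.6 3.9 1.1
  endloop
 endfacet
 facet normal 0.000 -1.000 0.000
  outer loop
   vertex 1.5 2.4 1.3
   vertex 3.3 2.4 0.4
   vertex 2.9 2.4 4.1
  endloop
 endfacet
 facet normal -0.572 -0.436 -0.695
  outer loop
   vertex 2.0 2.7 0.7
   vertex 1.5 2.4 1.3
   vertex 0.6 3.9 1.1
  endloop
 endfacet
 facet normal -0.309 -0.722 -0.619
  outer loop
   vertex 2.0 2.7 0.7
   vertex 3.3 2.4 0.4
   vertex 1.5 2.4 1.3
  endloop
 endfacet
 facet normal -0.346 -0.092 -0.934
  outer loop
   vertex 2.0 2.7 0.7
   vertex 0.6 3.9 1.1
   vertex 0.9 4.8 0.9
  endloop
 endfacet
 facet normal -0.231 -0.028 -0.973
  outer loop
   vertex 2.0 2.7 0.7
   vertex 0.9 4.8 0.9
   vertex 3.3 2.4 0.4
  endloop
 endfacet
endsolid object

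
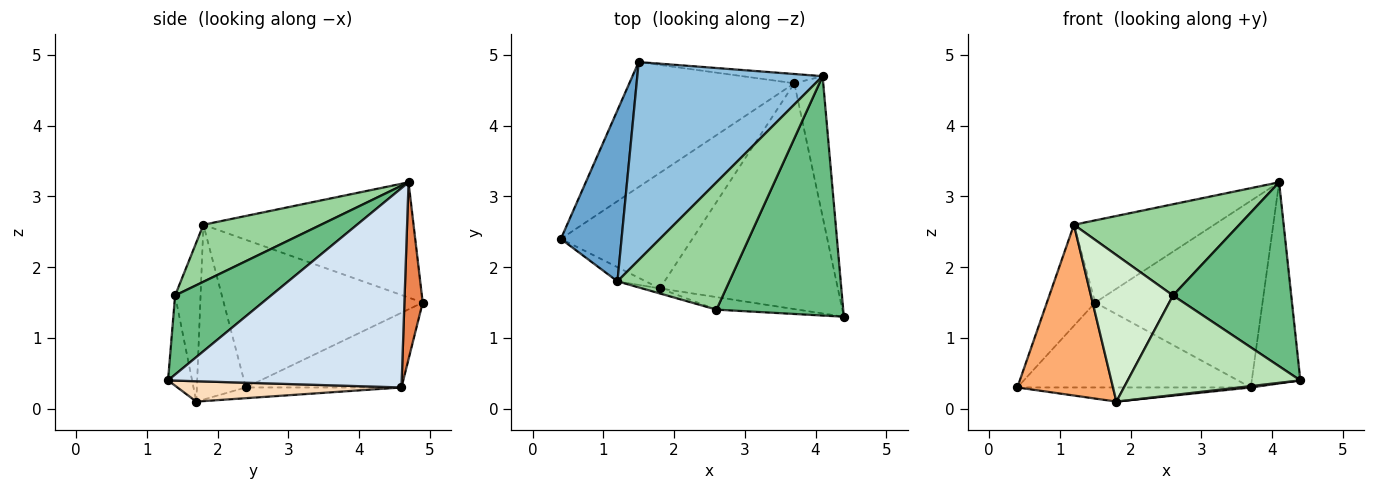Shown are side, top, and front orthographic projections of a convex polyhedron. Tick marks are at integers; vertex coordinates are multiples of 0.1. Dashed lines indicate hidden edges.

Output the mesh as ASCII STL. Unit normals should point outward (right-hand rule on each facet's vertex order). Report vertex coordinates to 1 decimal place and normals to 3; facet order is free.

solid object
 facet normal -0.902 0.219 0.371
  outer loop
   vertex 1.2 1.8 2.6
   vertex 1.5 4.9 1.5
   vertex 0.4 2.4 0.3
  endloop
 endfacet
 facet normal -0.498 0.332 0.801
  outer loop
   vertex 1.2 1.8 2.6
   vertex 4.1 4.7 3.2
   vertex 1.5 4.9 1.5
  endloop
 endfacet
 facet normal -0.351 0.526 -0.775
  outer loop
   vertex 3.7 4.6 0.3
   vertex 0.4 2.4 0.3
   vertex 1.5 4.9 1.5
  endloop
 endfacet
 facet normal 0.969 0.201 -0.141
  outer loop
   vertex 3.7 4.6 0.3
   vertex 4.1 4.7 3.2
   vertex 4.4 1.3 0.4
  endloop
 endfacet
 facet normal 0.109 0.993 -0.049
  outer loop
   vertex 3.7 4.6 0.3
   vertex 1.5 4.9 1.5
   vertex 4.1 4.7 3.2
  endloop
 endfacet
 facet normal -0.454 -0.888 -0.074
  outer loop
   vertex 1.8 1.7 0.1
   vertex 1.2 1.8 2.6
   vertex 0.4 2.4 0.3
  endloop
 endfacet
 facet normal -0.081 0.121 -0.989
  outer loop
   vertex 1.8 1.7 0.1
   vertex 0.4 2.4 0.3
   vertex 3.7 4.6 0.3
  endloop
 endfacet
 facet normal 0.114 -0.006 -0.993
  outer loop
   vertex 1.8 1.7 0.1
   vertex 3.7 4.6 0.3
   vertex 4.4 1.3 0.4
  endloop
 endfacet
 facet normal 0.443 -0.546 0.711
  outer loop
   vertex 2.6 1.4 1.6
   vertex 4.4 1.3 0.4
   vertex 4.1 4.7 3.2
  endloop
 endfacet
 facet normal 0.383 -0.538 0.751
  outer loop
   vertex 2.6 1.4 1.6
   vertex 4.1 4.7 3.2
   vertex 1.2 1.8 2.6
  endloop
 endfacet
 facet normal -0.137 -0.983 -0.124
  outer loop
   vertex 2.6 1.4 1.6
   vertex 1.8 1.7 0.1
   vertex 4.4 1.3 0.4
  endloop
 endfacet
 facet normal -0.296 -0.955 -0.033
  outer loop
   vertex 2.6 1.4 1.6
   vertex 1.2 1.8 2.6
   vertex 1.8 1.7 0.1
  endloop
 endfacet
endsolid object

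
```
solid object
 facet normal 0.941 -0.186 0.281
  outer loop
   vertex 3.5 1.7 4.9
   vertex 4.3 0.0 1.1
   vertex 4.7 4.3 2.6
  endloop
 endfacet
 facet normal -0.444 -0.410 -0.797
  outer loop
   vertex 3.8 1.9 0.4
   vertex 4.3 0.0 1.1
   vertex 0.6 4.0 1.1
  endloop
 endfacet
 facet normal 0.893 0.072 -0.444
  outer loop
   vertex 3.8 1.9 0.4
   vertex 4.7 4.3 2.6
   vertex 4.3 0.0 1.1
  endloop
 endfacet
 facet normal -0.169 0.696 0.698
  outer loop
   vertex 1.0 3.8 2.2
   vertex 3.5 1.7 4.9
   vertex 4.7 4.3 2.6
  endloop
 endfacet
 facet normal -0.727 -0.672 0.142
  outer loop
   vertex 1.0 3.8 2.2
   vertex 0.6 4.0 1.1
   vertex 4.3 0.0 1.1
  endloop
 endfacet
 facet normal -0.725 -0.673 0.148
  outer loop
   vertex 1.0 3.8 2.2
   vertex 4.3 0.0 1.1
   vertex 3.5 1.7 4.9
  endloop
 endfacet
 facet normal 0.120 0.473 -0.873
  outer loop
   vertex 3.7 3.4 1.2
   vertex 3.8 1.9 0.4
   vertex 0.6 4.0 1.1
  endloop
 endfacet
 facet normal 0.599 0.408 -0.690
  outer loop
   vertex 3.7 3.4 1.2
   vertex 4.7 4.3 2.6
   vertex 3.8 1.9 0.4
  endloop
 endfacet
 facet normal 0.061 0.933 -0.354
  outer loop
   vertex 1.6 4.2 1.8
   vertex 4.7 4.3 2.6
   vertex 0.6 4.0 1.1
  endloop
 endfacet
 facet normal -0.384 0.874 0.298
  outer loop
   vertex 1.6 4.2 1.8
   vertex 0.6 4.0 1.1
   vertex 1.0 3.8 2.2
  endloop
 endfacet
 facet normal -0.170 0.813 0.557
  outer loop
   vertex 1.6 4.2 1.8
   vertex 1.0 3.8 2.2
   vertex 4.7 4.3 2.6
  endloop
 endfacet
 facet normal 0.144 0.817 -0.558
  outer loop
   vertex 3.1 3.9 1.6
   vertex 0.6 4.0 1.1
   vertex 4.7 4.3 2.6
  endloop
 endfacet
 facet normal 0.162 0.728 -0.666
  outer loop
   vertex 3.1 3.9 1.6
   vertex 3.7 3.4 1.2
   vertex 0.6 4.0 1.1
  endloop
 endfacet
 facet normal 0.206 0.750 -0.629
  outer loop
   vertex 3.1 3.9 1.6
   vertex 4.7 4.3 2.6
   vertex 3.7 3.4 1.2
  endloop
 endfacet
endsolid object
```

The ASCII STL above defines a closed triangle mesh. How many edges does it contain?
21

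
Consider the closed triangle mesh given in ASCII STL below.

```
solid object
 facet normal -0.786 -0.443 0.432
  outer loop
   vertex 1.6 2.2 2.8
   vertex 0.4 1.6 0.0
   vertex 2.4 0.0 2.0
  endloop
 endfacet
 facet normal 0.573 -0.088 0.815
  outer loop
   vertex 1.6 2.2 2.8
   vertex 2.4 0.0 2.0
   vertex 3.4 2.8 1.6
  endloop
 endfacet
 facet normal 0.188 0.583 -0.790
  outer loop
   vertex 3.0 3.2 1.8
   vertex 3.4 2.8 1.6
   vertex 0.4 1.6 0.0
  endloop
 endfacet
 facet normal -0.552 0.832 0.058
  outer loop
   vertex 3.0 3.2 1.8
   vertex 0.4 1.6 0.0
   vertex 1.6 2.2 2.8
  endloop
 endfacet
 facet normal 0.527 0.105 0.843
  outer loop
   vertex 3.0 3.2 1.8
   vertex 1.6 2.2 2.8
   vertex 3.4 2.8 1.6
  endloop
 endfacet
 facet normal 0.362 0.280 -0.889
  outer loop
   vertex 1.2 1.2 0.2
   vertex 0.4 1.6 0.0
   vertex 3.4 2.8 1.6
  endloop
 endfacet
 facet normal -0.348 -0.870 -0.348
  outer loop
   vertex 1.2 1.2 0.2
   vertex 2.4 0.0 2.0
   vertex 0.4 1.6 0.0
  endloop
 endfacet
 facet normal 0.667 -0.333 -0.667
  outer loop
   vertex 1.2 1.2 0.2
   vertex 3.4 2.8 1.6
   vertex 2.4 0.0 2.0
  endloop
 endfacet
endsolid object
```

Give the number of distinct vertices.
6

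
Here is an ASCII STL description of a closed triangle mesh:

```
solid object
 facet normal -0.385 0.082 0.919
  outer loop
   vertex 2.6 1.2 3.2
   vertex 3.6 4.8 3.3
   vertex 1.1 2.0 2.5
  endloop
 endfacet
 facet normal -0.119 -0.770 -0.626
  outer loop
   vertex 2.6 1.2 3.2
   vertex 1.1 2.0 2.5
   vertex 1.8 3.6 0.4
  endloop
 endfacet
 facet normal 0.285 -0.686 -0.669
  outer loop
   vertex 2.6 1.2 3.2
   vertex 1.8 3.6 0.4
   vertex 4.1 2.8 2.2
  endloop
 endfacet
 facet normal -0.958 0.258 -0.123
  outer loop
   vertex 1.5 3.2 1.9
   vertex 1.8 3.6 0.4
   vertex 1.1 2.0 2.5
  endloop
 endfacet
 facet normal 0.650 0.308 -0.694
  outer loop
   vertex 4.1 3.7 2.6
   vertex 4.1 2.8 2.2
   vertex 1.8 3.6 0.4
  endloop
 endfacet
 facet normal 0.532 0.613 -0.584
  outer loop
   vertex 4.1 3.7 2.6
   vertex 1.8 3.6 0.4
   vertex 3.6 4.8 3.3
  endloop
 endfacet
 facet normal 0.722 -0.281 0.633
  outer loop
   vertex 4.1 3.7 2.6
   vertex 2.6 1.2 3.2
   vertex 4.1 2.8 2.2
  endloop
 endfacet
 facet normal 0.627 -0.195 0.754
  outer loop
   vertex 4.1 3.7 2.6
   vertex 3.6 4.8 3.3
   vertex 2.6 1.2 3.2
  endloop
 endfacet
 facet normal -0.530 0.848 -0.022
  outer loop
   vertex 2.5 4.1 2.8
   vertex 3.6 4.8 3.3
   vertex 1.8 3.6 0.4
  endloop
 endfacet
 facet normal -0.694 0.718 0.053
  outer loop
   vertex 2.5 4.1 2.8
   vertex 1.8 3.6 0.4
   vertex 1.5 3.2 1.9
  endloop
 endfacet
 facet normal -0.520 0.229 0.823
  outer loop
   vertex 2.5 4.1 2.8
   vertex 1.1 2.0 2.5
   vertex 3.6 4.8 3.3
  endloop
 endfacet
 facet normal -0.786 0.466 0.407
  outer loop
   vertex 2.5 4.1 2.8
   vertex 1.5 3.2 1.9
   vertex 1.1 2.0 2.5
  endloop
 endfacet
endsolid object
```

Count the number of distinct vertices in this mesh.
8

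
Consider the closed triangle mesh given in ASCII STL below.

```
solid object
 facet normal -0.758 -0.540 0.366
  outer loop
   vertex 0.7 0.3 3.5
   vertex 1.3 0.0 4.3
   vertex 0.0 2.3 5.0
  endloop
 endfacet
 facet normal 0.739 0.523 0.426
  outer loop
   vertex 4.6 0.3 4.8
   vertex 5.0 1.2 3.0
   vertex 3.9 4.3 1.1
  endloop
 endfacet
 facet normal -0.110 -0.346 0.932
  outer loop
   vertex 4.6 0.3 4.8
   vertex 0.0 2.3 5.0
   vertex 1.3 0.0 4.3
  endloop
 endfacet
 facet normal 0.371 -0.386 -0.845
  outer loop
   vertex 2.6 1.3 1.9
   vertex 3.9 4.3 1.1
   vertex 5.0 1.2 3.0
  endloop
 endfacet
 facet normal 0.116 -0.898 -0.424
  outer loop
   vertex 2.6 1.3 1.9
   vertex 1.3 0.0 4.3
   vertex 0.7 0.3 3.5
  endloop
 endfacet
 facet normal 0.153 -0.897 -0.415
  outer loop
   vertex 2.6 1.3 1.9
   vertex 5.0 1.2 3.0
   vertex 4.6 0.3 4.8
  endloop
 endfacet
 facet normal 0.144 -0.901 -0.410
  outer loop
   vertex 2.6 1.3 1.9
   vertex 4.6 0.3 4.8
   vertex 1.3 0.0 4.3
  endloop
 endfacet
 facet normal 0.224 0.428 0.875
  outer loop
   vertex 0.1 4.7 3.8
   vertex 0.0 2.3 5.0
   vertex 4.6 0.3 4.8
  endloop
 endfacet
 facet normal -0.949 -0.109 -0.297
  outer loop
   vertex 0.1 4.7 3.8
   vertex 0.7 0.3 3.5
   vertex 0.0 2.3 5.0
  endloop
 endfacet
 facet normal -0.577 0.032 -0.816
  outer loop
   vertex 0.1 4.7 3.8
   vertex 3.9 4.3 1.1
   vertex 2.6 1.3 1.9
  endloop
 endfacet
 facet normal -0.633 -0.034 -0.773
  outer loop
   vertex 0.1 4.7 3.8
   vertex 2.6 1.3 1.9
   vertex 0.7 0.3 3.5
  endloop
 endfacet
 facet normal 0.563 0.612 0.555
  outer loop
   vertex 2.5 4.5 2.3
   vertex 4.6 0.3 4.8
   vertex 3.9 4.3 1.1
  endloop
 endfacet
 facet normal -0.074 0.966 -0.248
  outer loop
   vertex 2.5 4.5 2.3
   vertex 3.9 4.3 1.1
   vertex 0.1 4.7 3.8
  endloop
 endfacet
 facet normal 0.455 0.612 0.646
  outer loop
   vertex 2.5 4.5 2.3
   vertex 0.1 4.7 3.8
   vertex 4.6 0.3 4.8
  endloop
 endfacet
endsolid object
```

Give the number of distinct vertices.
9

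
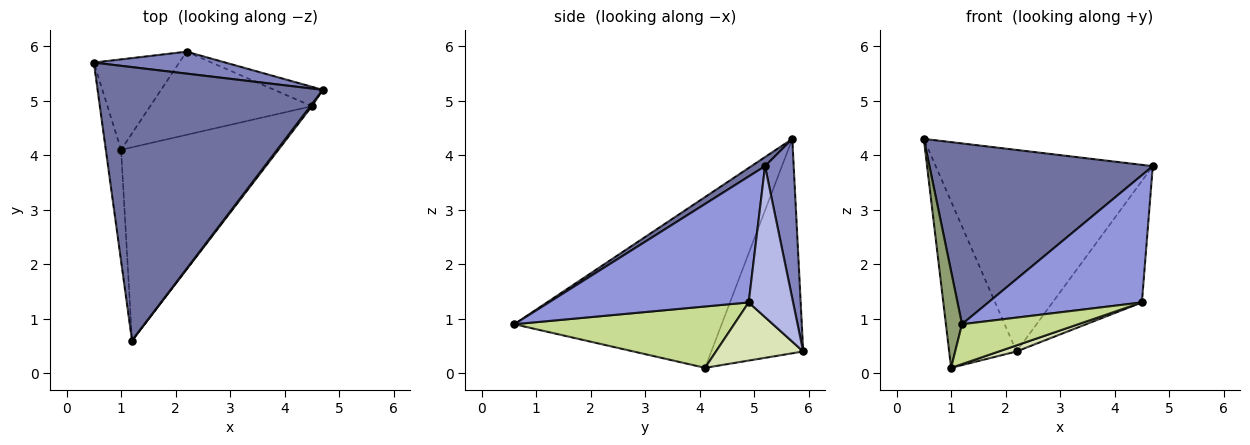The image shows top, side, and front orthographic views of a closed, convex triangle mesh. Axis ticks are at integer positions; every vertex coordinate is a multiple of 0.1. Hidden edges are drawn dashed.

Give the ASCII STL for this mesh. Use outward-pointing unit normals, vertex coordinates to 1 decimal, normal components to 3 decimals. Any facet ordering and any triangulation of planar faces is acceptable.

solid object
 facet normal 0.034 -0.551 0.834
  outer loop
   vertex 1.2 0.6 0.9
   vertex 4.7 5.2 3.8
   vertex 0.5 5.7 4.3
  endloop
 endfacet
 facet normal 0.130 0.986 0.107
  outer loop
   vertex 2.2 5.9 0.4
   vertex 0.5 5.7 4.3
   vertex 4.7 5.2 3.8
  endloop
 endfacet
 facet normal 0.793 -0.609 0.010
  outer loop
   vertex 4.5 4.9 1.3
   vertex 4.7 5.2 3.8
   vertex 1.2 0.6 0.9
  endloop
 endfacet
 facet normal 0.441 0.886 -0.142
  outer loop
   vertex 4.5 4.9 1.3
   vertex 2.2 5.9 0.4
   vertex 4.7 5.2 3.8
  endloop
 endfacet
 facet normal -0.993 -0.077 -0.089
  outer loop
   vertex 1.0 4.1 0.1
   vertex 1.2 0.6 0.9
   vertex 0.5 5.7 4.3
  endloop
 endfacet
 facet normal -0.768 0.563 -0.306
  outer loop
   vertex 1.0 4.1 0.1
   vertex 0.5 5.7 4.3
   vertex 2.2 5.9 0.4
  endloop
 endfacet
 facet normal 0.357 -0.189 -0.915
  outer loop
   vertex 1.0 4.1 0.1
   vertex 4.5 4.9 1.3
   vertex 1.2 0.6 0.9
  endloop
 endfacet
 facet normal 0.338 -0.069 -0.939
  outer loop
   vertex 1.0 4.1 0.1
   vertex 2.2 5.9 0.4
   vertex 4.5 4.9 1.3
  endloop
 endfacet
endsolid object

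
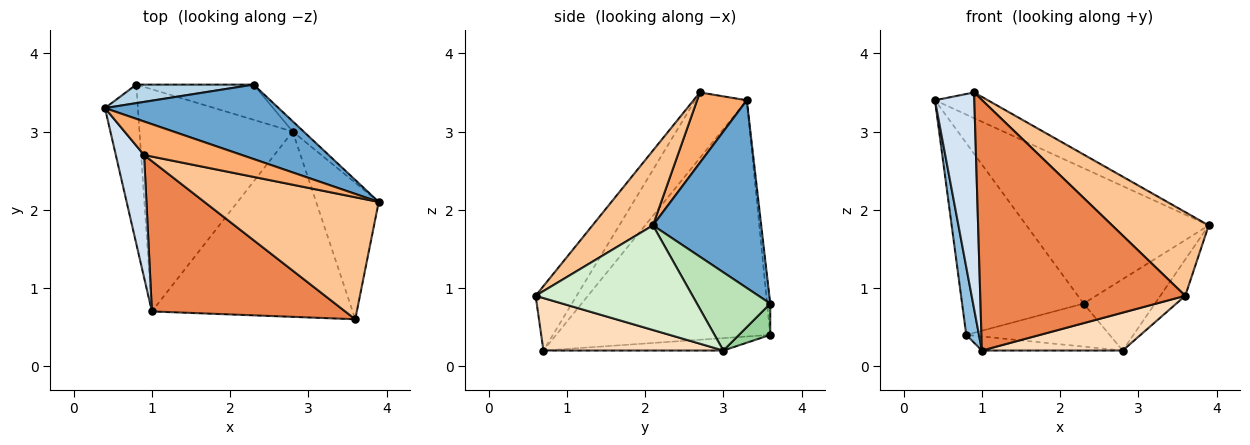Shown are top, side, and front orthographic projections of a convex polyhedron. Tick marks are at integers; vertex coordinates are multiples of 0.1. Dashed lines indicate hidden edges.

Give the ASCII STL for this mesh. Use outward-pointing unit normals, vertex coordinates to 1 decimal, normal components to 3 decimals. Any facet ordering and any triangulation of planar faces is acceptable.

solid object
 facet normal 0.462 0.777 0.427
  outer loop
   vertex 2.3 3.6 0.8
   vertex 0.4 3.3 3.4
   vertex 3.9 2.1 1.8
  endloop
 endfacet
 facet normal -0.989 -0.059 -0.138
  outer loop
   vertex 0.8 3.6 0.4
   vertex 1.0 0.7 0.2
   vertex 0.4 3.3 3.4
  endloop
 endfacet
 facet normal -0.026 0.995 0.096
  outer loop
   vertex 0.8 3.6 0.4
   vertex 0.4 3.3 3.4
   vertex 2.3 3.6 0.8
  endloop
 endfacet
 facet normal -0.753 -0.573 0.324
  outer loop
   vertex 0.9 2.7 3.5
   vertex 0.4 3.3 3.4
   vertex 1.0 0.7 0.2
  endloop
 endfacet
 facet normal -0.169 -0.845 0.507
  outer loop
   vertex 0.9 2.7 3.5
   vertex 1.0 0.7 0.2
   vertex 3.6 0.6 0.9
  endloop
 endfacet
 facet normal 0.496 0.528 0.689
  outer loop
   vertex 0.9 2.7 3.5
   vertex 3.9 2.1 1.8
   vertex 0.4 3.3 3.4
  endloop
 endfacet
 facet normal 0.334 -0.533 0.777
  outer loop
   vertex 0.9 2.7 3.5
   vertex 3.6 0.6 0.9
   vertex 3.9 2.1 1.8
  endloop
 endfacet
 facet normal 0.248 -0.194 -0.949
  outer loop
   vertex 2.8 3.0 0.2
   vertex 3.6 0.6 0.9
   vertex 1.0 0.7 0.2
  endloop
 endfacet
 facet normal -0.081 0.063 -0.995
  outer loop
   vertex 2.8 3.0 0.2
   vertex 1.0 0.7 0.2
   vertex 0.8 3.6 0.4
  endloop
 endfacet
 facet normal 0.167 0.763 -0.624
  outer loop
   vertex 2.8 3.0 0.2
   vertex 0.8 3.6 0.4
   vertex 2.3 3.6 0.8
  endloop
 endfacet
 facet normal 0.713 0.694 -0.100
  outer loop
   vertex 2.8 3.0 0.2
   vertex 2.3 3.6 0.8
   vertex 3.9 2.1 1.8
  endloop
 endfacet
 facet normal 0.850 0.135 -0.509
  outer loop
   vertex 2.8 3.0 0.2
   vertex 3.9 2.1 1.8
   vertex 3.6 0.6 0.9
  endloop
 endfacet
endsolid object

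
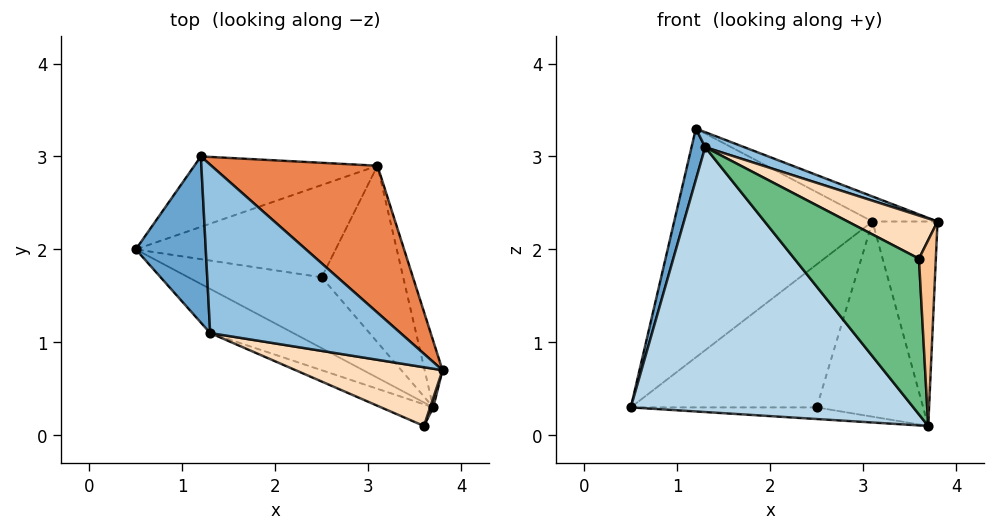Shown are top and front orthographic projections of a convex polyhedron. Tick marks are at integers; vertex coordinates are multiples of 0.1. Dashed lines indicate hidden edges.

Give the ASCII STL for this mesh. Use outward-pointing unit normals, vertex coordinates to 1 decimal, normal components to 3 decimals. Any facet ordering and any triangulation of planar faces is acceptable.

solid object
 facet normal -0.965 -0.077 0.251
  outer loop
   vertex 1.3 1.1 3.1
   vertex 1.2 3.0 3.3
   vertex 0.5 2.0 0.3
  endloop
 endfacet
 facet normal 0.291 -0.085 0.953
  outer loop
   vertex 1.3 1.1 3.1
   vertex 3.8 0.7 2.3
   vertex 1.2 3.0 3.3
  endloop
 endfacet
 facet normal -0.471 -0.870 -0.145
  outer loop
   vertex 1.3 1.1 3.1
   vertex 0.5 2.0 0.3
   vertex 3.7 0.3 0.1
  endloop
 endfacet
 facet normal -0.104 0.951 -0.293
  outer loop
   vertex 3.1 2.9 2.3
   vertex 0.5 2.0 0.3
   vertex 1.2 3.0 3.3
  endloop
 endfacet
 facet normal 0.467 0.148 0.872
  outer loop
   vertex 3.1 2.9 2.3
   vertex 1.2 3.0 3.3
   vertex 3.8 0.7 2.3
  endloop
 endfacet
 facet normal 0.948 0.302 -0.098
  outer loop
   vertex 3.1 2.9 2.3
   vertex 3.8 0.7 2.3
   vertex 3.7 0.3 0.1
  endloop
 endfacet
 facet normal 0.945 -0.326 0.016
  outer loop
   vertex 3.6 0.1 1.9
   vertex 3.7 0.3 0.1
   vertex 3.8 0.7 2.3
  endloop
 endfacet
 facet normal 0.161 -0.584 0.796
  outer loop
   vertex 3.6 0.1 1.9
   vertex 3.8 0.7 2.3
   vertex 1.3 1.1 3.1
  endloop
 endfacet
 facet normal -0.449 -0.885 -0.123
  outer loop
   vertex 3.6 0.1 1.9
   vertex 1.3 1.1 3.1
   vertex 3.7 0.3 0.1
  endloop
 endfacet
 facet normal 0.024 0.162 -0.987
  outer loop
   vertex 2.5 1.7 0.3
   vertex 3.7 0.3 0.1
   vertex 0.5 2.0 0.3
  endloop
 endfacet
 facet normal 0.125 0.834 -0.538
  outer loop
   vertex 2.5 1.7 0.3
   vertex 0.5 2.0 0.3
   vertex 3.1 2.9 2.3
  endloop
 endfacet
 facet normal 0.602 0.592 -0.536
  outer loop
   vertex 2.5 1.7 0.3
   vertex 3.1 2.9 2.3
   vertex 3.7 0.3 0.1
  endloop
 endfacet
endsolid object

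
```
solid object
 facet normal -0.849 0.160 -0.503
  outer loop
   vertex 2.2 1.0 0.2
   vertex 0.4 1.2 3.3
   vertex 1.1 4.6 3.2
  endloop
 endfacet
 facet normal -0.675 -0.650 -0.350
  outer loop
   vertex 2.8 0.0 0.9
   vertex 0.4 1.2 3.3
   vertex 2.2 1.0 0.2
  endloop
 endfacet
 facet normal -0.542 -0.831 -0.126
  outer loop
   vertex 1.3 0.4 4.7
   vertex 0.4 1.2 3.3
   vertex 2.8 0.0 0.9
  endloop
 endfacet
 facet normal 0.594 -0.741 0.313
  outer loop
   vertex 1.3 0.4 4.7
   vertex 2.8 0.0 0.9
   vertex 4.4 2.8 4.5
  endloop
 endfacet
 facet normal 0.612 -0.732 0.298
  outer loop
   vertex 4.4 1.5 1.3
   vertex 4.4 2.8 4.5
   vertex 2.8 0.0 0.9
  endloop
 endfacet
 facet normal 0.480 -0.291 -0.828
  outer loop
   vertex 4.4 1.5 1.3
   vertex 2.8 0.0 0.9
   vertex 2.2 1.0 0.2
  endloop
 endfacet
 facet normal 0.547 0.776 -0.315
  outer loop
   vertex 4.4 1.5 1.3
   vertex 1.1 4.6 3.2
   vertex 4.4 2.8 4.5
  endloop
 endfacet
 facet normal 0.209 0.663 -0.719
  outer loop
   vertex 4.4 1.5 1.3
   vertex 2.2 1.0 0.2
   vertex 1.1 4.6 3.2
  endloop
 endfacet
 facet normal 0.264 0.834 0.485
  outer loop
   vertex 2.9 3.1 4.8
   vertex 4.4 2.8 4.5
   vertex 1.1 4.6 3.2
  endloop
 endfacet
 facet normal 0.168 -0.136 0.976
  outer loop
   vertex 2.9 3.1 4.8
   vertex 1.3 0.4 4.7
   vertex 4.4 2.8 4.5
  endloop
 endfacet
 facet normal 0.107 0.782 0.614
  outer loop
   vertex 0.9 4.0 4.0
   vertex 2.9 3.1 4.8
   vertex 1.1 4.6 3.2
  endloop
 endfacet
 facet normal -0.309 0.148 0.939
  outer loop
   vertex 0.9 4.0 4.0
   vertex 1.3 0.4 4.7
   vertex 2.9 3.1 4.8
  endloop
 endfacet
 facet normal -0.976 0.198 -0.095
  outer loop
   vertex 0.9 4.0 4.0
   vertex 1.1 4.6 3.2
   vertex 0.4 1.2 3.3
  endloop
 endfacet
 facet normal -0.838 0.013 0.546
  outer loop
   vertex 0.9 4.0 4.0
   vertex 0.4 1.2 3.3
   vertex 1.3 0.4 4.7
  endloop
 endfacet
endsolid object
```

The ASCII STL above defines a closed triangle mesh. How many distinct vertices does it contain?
9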